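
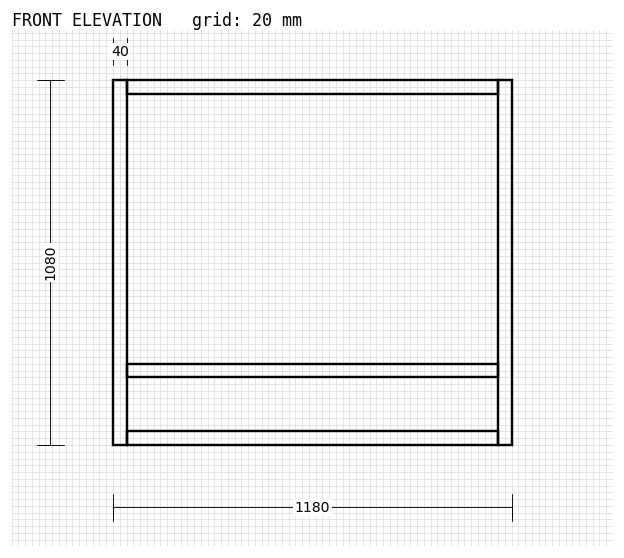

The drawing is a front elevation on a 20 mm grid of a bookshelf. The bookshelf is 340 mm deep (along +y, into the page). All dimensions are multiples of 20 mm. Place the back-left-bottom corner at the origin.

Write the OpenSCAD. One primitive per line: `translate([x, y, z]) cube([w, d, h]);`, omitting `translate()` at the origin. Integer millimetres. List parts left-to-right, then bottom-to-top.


cube([40, 340, 1080]);
translate([40, 0, 0]) cube([1100, 340, 40]);
translate([40, 0, 200]) cube([1100, 340, 40]);
translate([40, 0, 1040]) cube([1100, 340, 40]);
translate([1140, 0, 0]) cube([40, 340, 1080]);


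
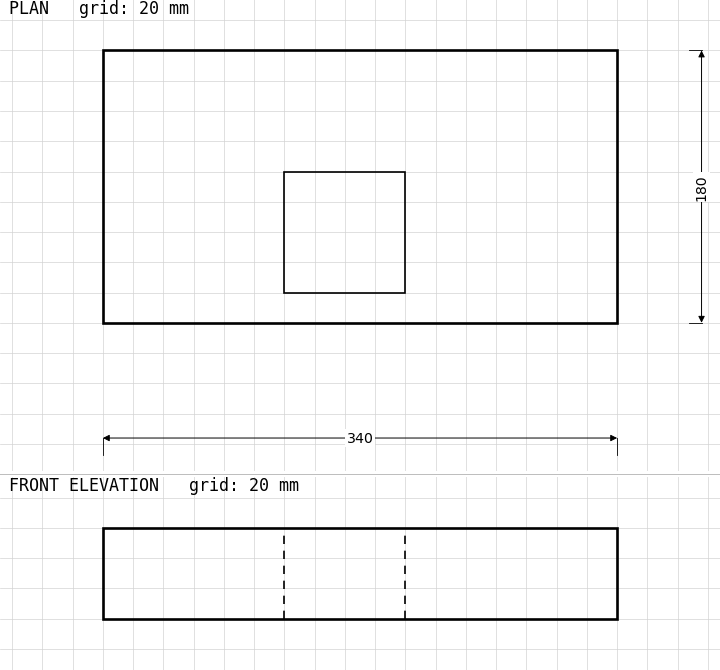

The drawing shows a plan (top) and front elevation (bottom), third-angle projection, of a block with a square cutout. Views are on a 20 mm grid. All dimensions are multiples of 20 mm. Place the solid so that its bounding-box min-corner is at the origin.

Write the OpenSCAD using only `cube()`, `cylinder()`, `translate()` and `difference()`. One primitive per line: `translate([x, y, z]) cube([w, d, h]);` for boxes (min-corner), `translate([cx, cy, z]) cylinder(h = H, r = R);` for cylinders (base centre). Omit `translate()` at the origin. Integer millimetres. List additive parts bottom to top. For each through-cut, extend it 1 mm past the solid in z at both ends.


difference() {
  cube([340, 180, 60]);
  translate([120, 20, -1]) cube([80, 80, 62]);
}


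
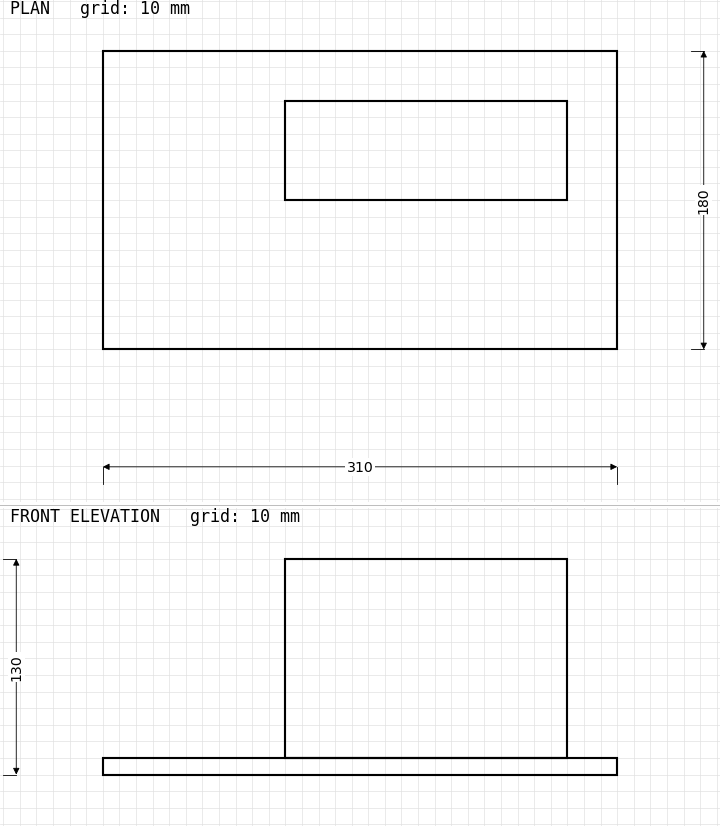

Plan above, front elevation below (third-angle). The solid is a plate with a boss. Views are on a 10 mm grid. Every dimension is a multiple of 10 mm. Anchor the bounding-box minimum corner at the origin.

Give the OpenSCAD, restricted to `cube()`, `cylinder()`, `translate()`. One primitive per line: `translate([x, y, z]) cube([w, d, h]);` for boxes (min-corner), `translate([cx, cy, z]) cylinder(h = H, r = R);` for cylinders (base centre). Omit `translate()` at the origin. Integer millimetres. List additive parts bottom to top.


cube([310, 180, 10]);
translate([110, 90, 10]) cube([170, 60, 120]);


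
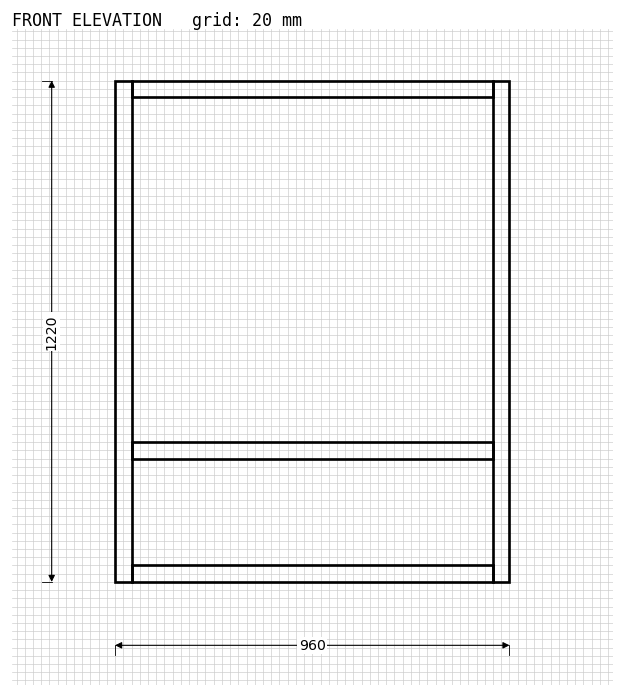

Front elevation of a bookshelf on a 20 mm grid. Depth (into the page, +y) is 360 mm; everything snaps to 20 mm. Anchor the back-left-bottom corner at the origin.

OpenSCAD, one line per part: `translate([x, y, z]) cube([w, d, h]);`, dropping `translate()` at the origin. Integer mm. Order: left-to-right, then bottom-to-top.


cube([40, 360, 1220]);
translate([40, 0, 0]) cube([880, 360, 40]);
translate([40, 0, 300]) cube([880, 360, 40]);
translate([40, 0, 1180]) cube([880, 360, 40]);
translate([920, 0, 0]) cube([40, 360, 1220]);


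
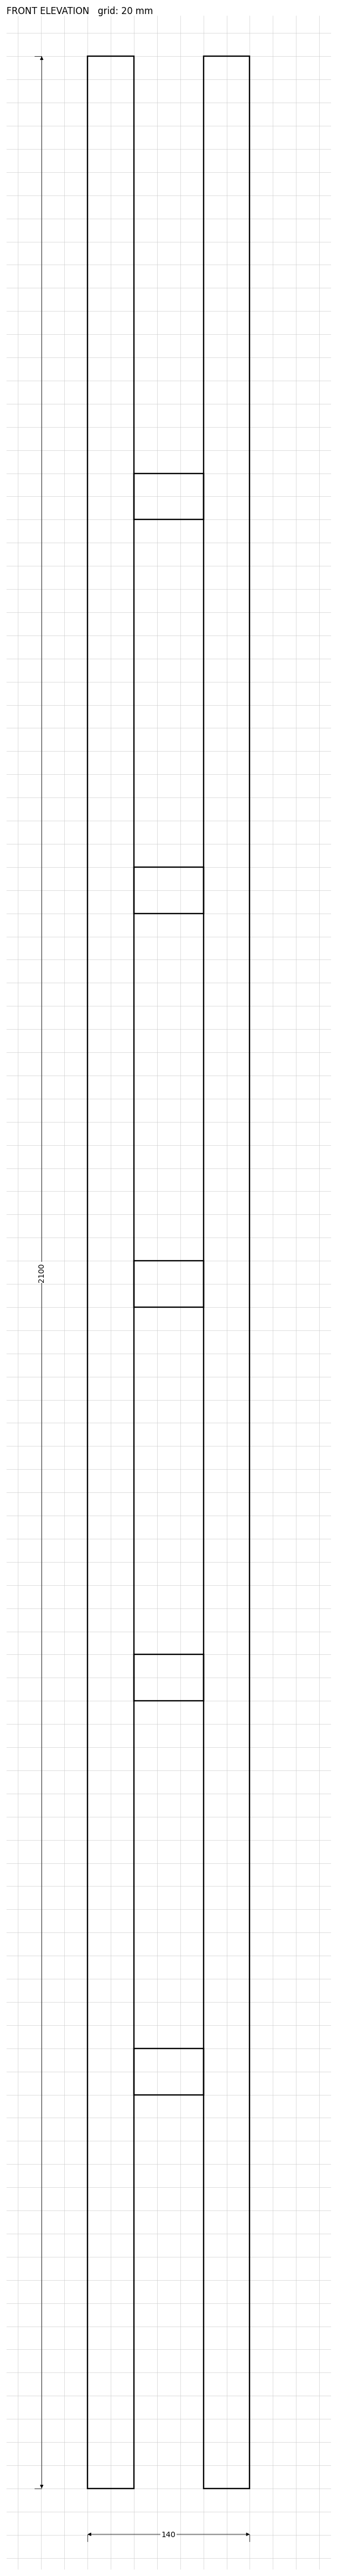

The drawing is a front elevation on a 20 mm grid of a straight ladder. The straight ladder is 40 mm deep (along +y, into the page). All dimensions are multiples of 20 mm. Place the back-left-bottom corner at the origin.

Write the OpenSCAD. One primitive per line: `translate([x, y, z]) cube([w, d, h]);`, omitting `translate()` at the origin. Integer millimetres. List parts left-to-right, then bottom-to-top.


cube([40, 40, 2100]);
translate([40, 0, 340]) cube([60, 40, 40]);
translate([40, 0, 680]) cube([60, 40, 40]);
translate([40, 0, 1020]) cube([60, 40, 40]);
translate([40, 0, 1360]) cube([60, 40, 40]);
translate([40, 0, 1700]) cube([60, 40, 40]);
translate([100, 0, 0]) cube([40, 40, 2100]);


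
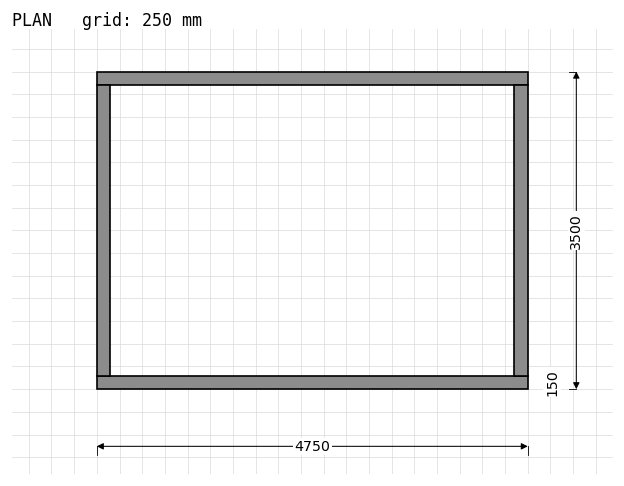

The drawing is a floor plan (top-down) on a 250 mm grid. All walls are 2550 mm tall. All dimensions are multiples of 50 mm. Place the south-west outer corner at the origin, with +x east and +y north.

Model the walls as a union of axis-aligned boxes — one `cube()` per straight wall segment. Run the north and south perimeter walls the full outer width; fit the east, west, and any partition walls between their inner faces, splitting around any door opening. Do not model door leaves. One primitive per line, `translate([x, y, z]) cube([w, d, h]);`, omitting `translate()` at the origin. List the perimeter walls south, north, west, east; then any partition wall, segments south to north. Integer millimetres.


cube([4750, 150, 2550]);
translate([0, 3350, 0]) cube([4750, 150, 2550]);
translate([0, 150, 0]) cube([150, 3200, 2550]);
translate([4600, 150, 0]) cube([150, 3200, 2550]);


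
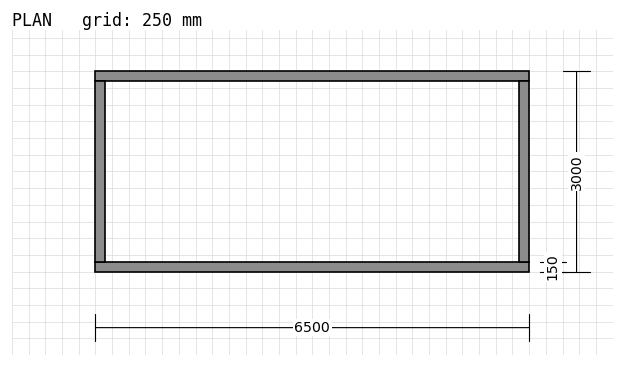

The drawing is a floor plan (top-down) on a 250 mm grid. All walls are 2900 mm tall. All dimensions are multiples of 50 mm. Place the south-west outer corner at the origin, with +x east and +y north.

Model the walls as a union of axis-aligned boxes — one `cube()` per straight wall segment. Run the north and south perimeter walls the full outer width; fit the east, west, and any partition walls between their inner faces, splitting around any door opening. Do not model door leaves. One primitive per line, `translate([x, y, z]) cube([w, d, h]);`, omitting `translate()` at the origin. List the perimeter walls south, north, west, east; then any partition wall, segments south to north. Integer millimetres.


cube([6500, 150, 2900]);
translate([0, 2850, 0]) cube([6500, 150, 2900]);
translate([0, 150, 0]) cube([150, 2700, 2900]);
translate([6350, 150, 0]) cube([150, 2700, 2900]);


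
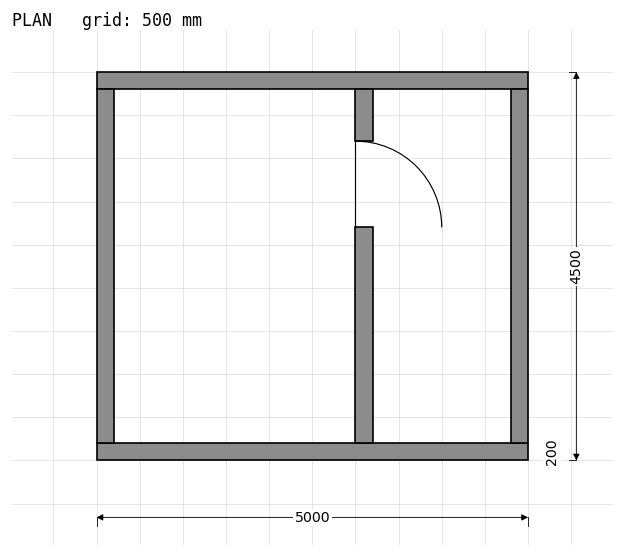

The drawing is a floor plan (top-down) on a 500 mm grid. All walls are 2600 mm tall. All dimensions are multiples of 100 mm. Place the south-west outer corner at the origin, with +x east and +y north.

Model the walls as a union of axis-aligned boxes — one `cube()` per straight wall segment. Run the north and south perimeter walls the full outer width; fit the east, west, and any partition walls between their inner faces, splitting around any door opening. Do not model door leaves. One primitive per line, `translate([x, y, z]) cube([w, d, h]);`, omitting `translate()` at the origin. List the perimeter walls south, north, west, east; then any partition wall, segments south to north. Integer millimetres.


cube([5000, 200, 2600]);
translate([0, 4300, 0]) cube([5000, 200, 2600]);
translate([0, 200, 0]) cube([200, 4100, 2600]);
translate([4800, 200, 0]) cube([200, 4100, 2600]);
translate([3000, 200, 0]) cube([200, 2500, 2600]);
translate([3000, 3700, 0]) cube([200, 600, 2600]);


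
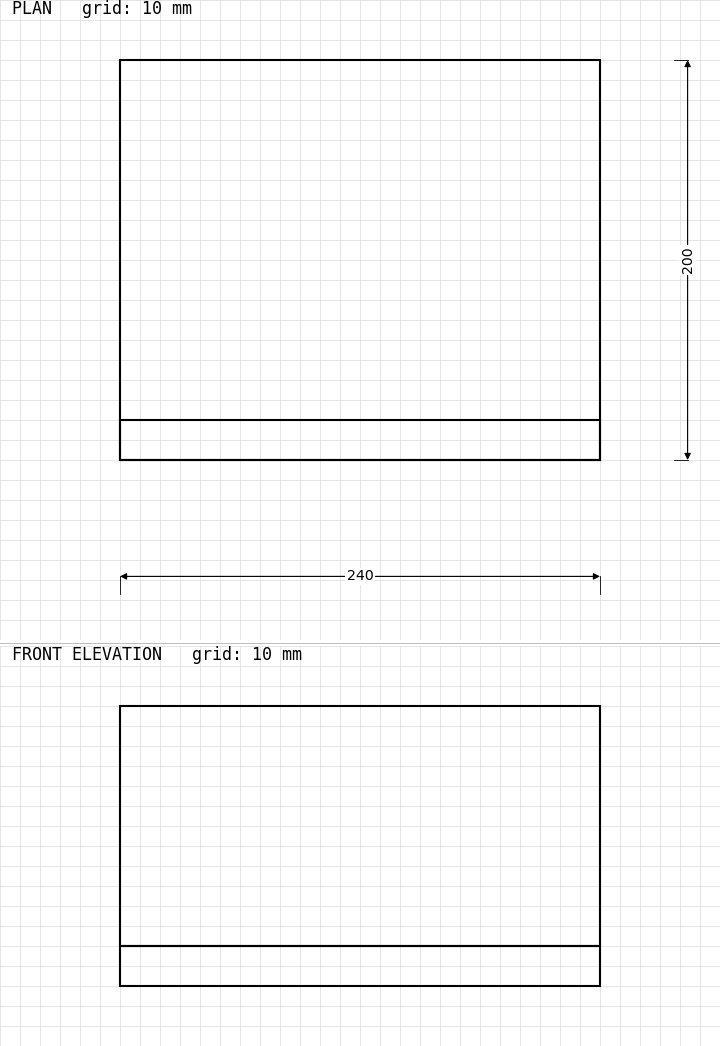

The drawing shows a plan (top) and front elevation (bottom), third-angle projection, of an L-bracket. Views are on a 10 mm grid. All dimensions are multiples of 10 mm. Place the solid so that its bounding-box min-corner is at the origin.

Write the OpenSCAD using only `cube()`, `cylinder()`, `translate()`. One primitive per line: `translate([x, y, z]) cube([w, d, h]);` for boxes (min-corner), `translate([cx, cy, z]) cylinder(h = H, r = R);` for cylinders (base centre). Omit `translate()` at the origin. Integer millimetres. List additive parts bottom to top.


cube([240, 200, 20]);
translate([0, 0, 20]) cube([240, 20, 120]);


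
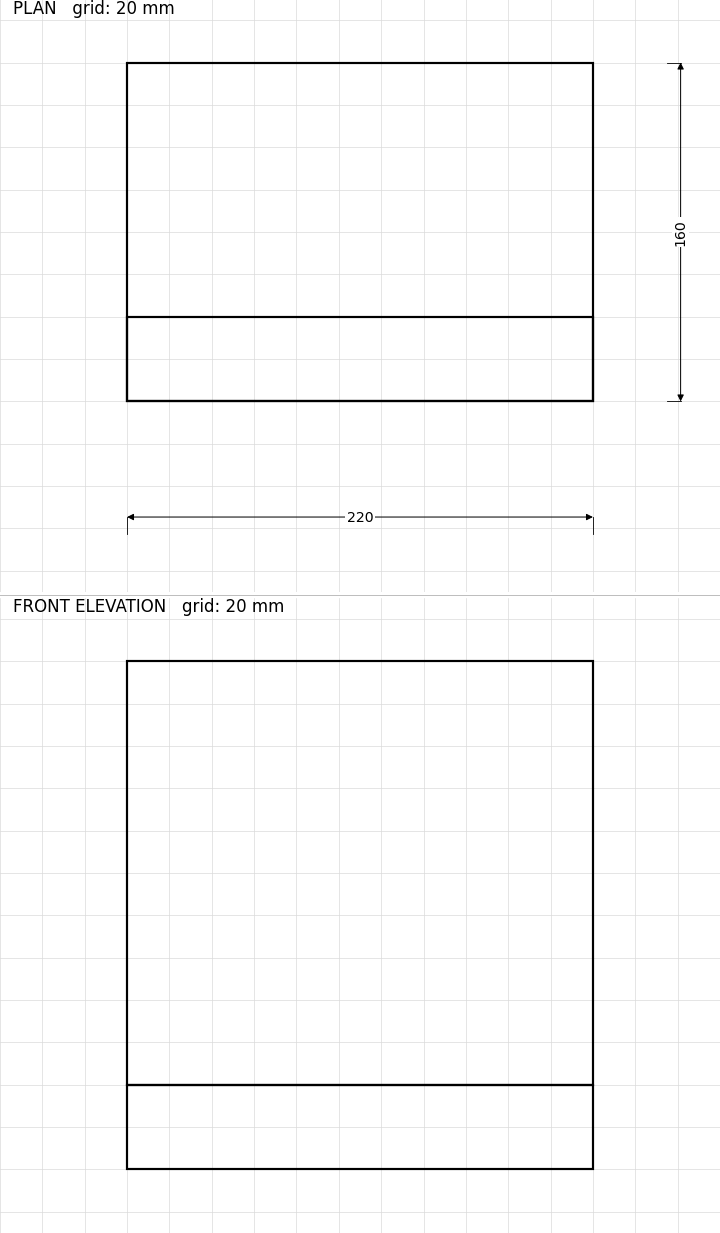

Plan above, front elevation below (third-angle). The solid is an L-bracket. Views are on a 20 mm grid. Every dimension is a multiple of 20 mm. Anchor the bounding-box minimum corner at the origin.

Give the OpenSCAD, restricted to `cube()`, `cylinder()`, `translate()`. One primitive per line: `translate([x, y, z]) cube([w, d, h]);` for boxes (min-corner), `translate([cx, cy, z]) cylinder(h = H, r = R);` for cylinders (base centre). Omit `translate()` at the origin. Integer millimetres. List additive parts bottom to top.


cube([220, 160, 40]);
translate([0, 0, 40]) cube([220, 40, 200]);


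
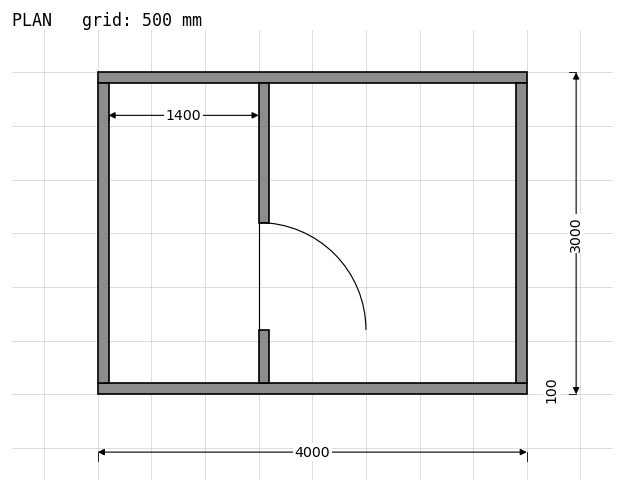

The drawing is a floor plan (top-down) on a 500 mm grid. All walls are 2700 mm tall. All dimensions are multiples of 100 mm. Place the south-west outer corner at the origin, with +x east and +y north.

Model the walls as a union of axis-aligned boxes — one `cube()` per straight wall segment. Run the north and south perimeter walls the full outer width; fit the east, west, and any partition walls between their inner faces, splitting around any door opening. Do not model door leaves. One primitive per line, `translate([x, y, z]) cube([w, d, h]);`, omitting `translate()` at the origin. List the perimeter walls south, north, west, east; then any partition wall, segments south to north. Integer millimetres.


cube([4000, 100, 2700]);
translate([0, 2900, 0]) cube([4000, 100, 2700]);
translate([0, 100, 0]) cube([100, 2800, 2700]);
translate([3900, 100, 0]) cube([100, 2800, 2700]);
translate([1500, 100, 0]) cube([100, 500, 2700]);
translate([1500, 1600, 0]) cube([100, 1300, 2700]);


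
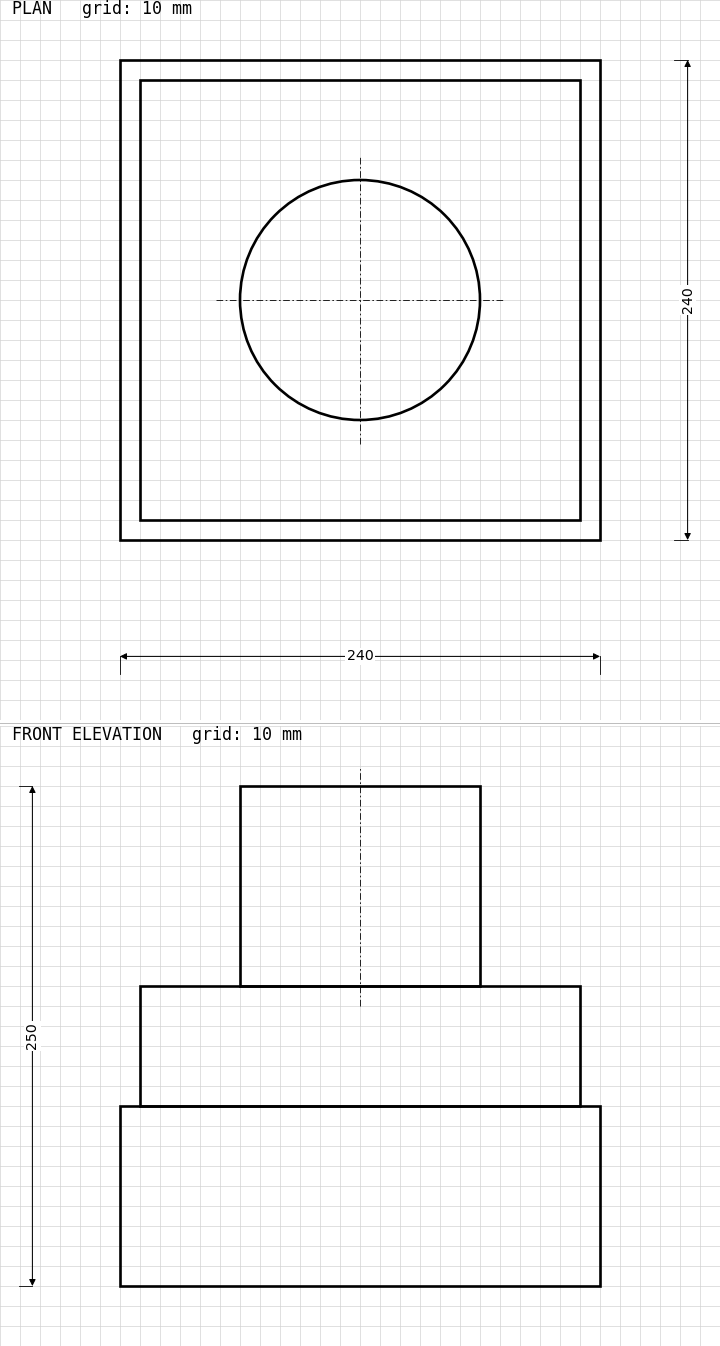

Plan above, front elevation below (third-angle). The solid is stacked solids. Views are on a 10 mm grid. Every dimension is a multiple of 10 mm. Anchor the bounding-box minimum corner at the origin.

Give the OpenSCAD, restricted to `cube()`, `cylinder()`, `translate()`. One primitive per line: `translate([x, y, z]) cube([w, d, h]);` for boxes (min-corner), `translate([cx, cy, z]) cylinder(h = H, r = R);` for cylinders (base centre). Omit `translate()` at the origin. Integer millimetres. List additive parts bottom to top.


cube([240, 240, 90]);
translate([10, 10, 90]) cube([220, 220, 60]);
translate([120, 120, 150]) cylinder(h = 100, r = 60);


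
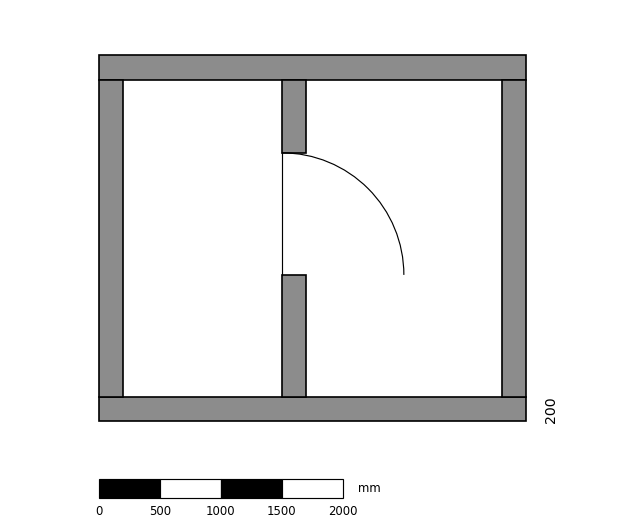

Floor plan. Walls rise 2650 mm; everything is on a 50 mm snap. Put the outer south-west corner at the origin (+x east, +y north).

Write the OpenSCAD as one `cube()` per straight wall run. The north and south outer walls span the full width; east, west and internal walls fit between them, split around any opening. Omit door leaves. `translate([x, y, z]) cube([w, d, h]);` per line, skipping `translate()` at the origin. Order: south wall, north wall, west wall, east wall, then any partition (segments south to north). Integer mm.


cube([3500, 200, 2650]);
translate([0, 2800, 0]) cube([3500, 200, 2650]);
translate([0, 200, 0]) cube([200, 2600, 2650]);
translate([3300, 200, 0]) cube([200, 2600, 2650]);
translate([1500, 200, 0]) cube([200, 1000, 2650]);
translate([1500, 2200, 0]) cube([200, 600, 2650]);


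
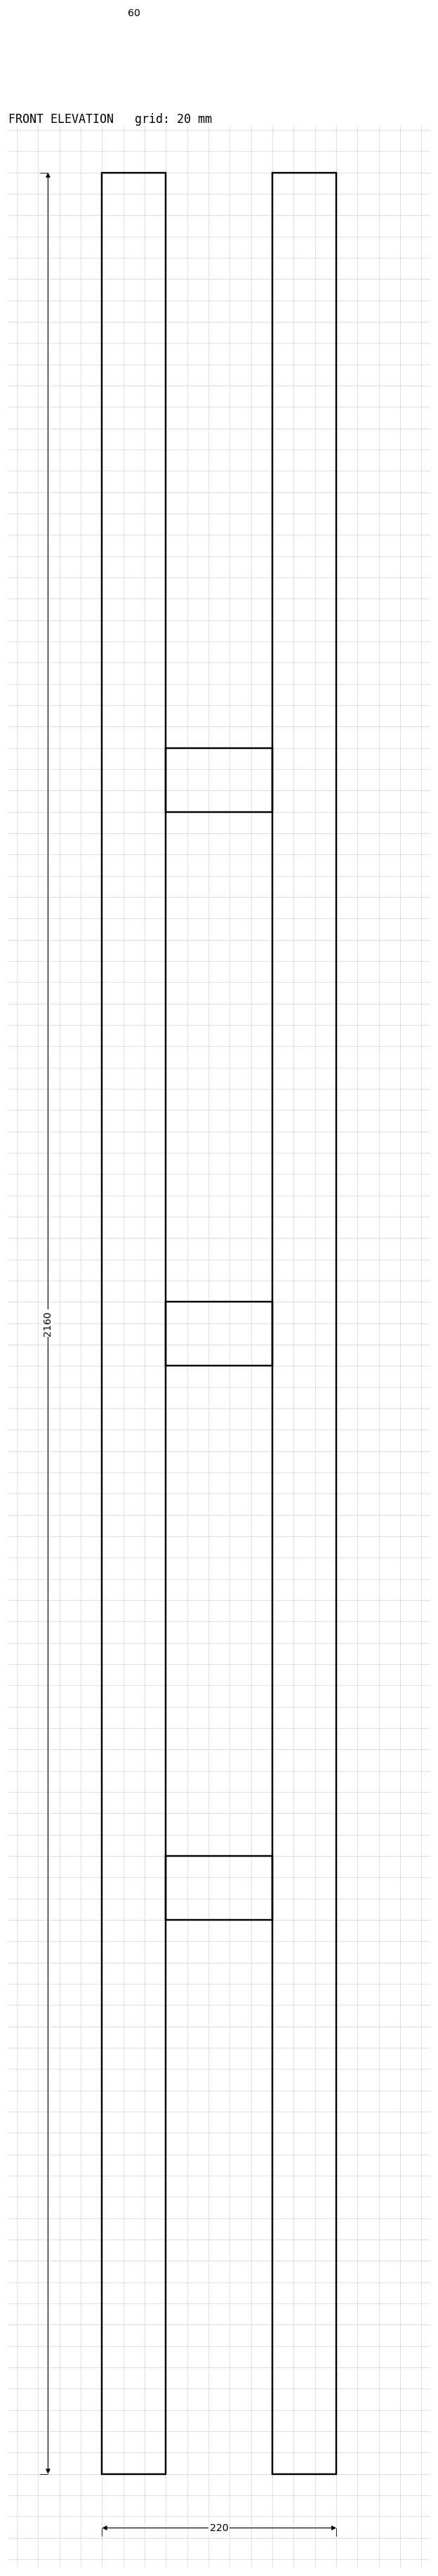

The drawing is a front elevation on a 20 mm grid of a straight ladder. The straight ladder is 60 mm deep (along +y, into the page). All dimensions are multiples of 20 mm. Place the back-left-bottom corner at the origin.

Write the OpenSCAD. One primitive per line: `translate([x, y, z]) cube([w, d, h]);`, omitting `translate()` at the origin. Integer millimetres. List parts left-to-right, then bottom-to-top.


cube([60, 60, 2160]);
translate([60, 0, 520]) cube([100, 60, 60]);
translate([60, 0, 1040]) cube([100, 60, 60]);
translate([60, 0, 1560]) cube([100, 60, 60]);
translate([160, 0, 0]) cube([60, 60, 2160]);


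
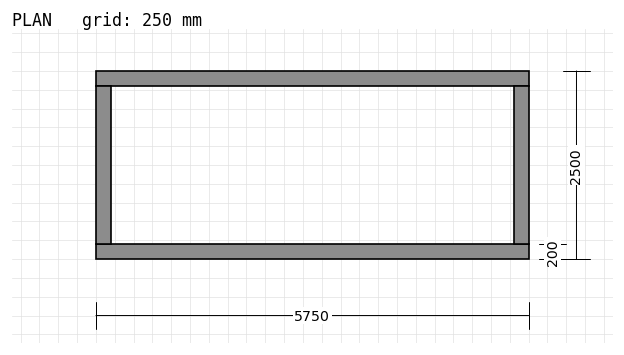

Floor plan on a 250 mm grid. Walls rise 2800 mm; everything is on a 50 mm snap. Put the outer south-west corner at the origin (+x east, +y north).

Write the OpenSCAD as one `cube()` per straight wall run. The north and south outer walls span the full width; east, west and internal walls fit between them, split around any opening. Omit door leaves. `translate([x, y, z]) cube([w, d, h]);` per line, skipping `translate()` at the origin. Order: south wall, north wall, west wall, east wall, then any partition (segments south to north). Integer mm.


cube([5750, 200, 2800]);
translate([0, 2300, 0]) cube([5750, 200, 2800]);
translate([0, 200, 0]) cube([200, 2100, 2800]);
translate([5550, 200, 0]) cube([200, 2100, 2800]);


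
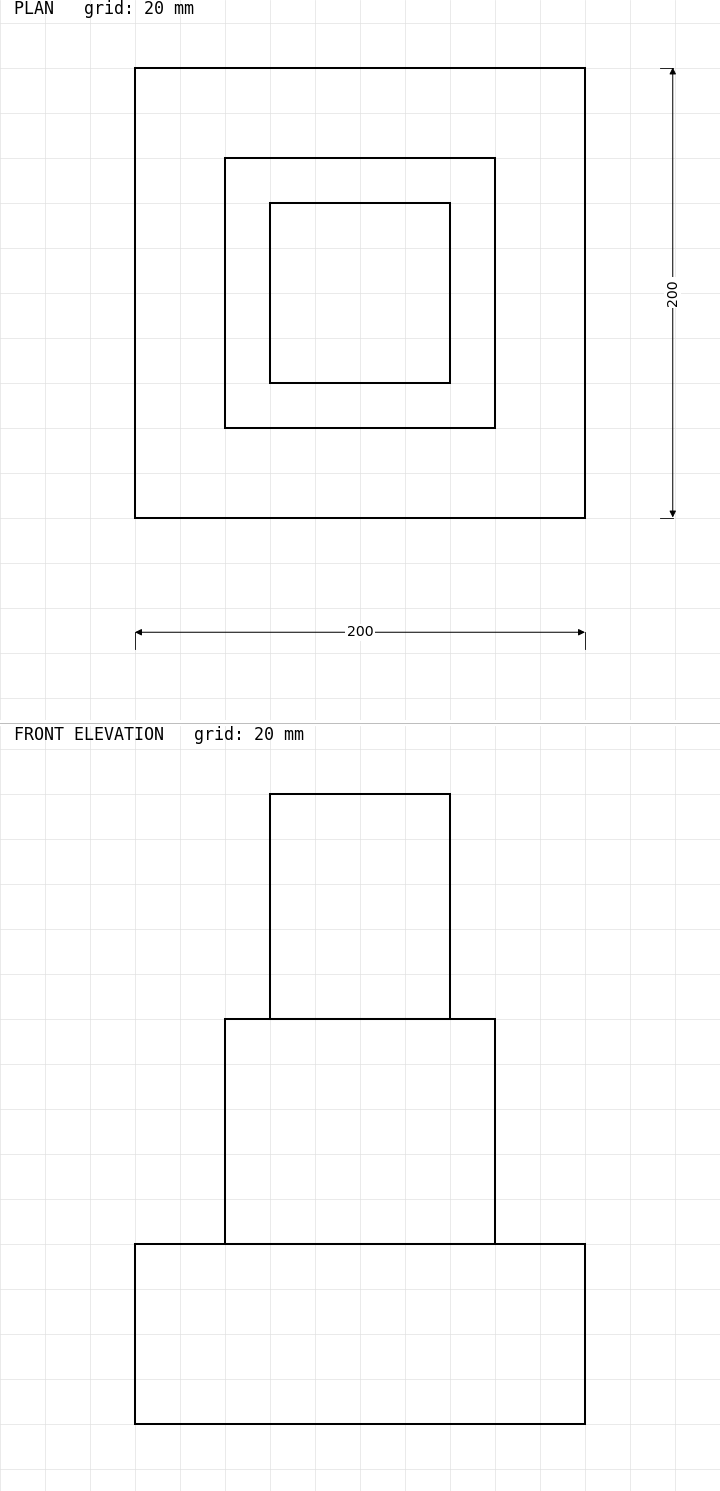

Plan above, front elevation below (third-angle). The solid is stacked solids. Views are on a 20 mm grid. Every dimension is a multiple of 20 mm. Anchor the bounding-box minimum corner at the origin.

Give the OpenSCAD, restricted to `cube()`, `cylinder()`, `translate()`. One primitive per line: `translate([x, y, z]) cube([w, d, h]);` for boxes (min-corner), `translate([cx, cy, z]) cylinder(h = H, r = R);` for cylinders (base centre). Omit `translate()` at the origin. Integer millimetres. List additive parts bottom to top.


cube([200, 200, 80]);
translate([40, 40, 80]) cube([120, 120, 100]);
translate([60, 60, 180]) cube([80, 80, 100]);


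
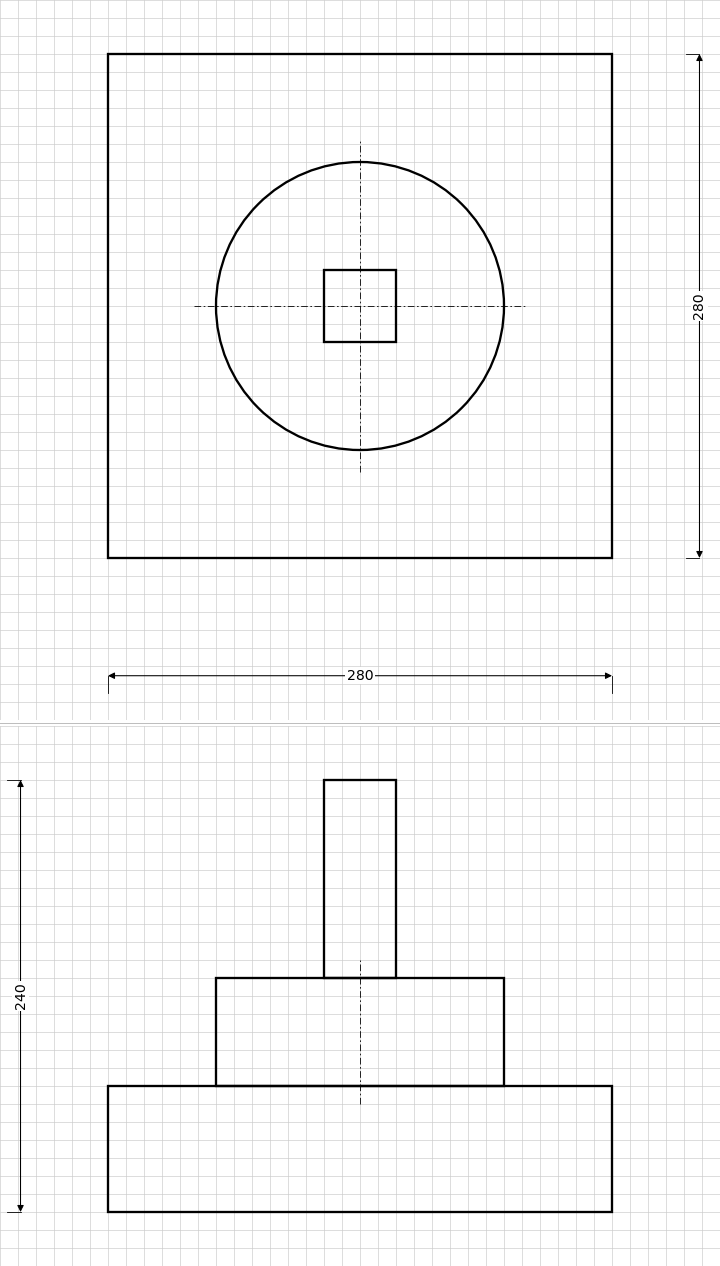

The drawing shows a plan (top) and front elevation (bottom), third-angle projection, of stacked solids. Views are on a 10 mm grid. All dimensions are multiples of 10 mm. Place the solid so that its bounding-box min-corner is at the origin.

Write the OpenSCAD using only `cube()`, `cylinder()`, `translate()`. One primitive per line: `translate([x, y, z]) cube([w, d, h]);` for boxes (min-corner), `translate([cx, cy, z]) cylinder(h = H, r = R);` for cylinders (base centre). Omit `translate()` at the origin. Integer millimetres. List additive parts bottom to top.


cube([280, 280, 70]);
translate([140, 140, 70]) cylinder(h = 60, r = 80);
translate([120, 120, 130]) cube([40, 40, 110]);


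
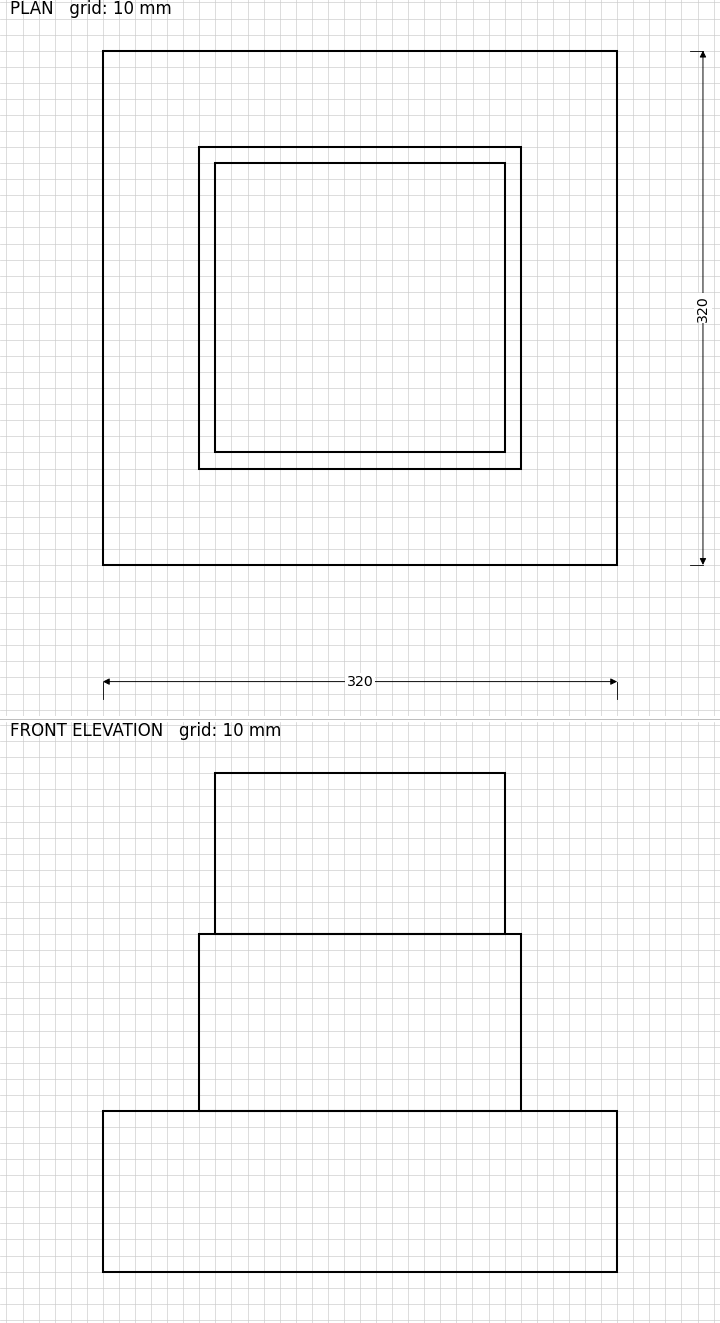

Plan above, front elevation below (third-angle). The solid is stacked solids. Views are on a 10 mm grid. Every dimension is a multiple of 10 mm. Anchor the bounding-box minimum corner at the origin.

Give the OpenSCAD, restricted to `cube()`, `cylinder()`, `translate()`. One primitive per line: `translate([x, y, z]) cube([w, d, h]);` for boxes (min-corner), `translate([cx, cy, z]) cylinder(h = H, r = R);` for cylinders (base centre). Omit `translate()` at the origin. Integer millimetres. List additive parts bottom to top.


cube([320, 320, 100]);
translate([60, 60, 100]) cube([200, 200, 110]);
translate([70, 70, 210]) cube([180, 180, 100]);


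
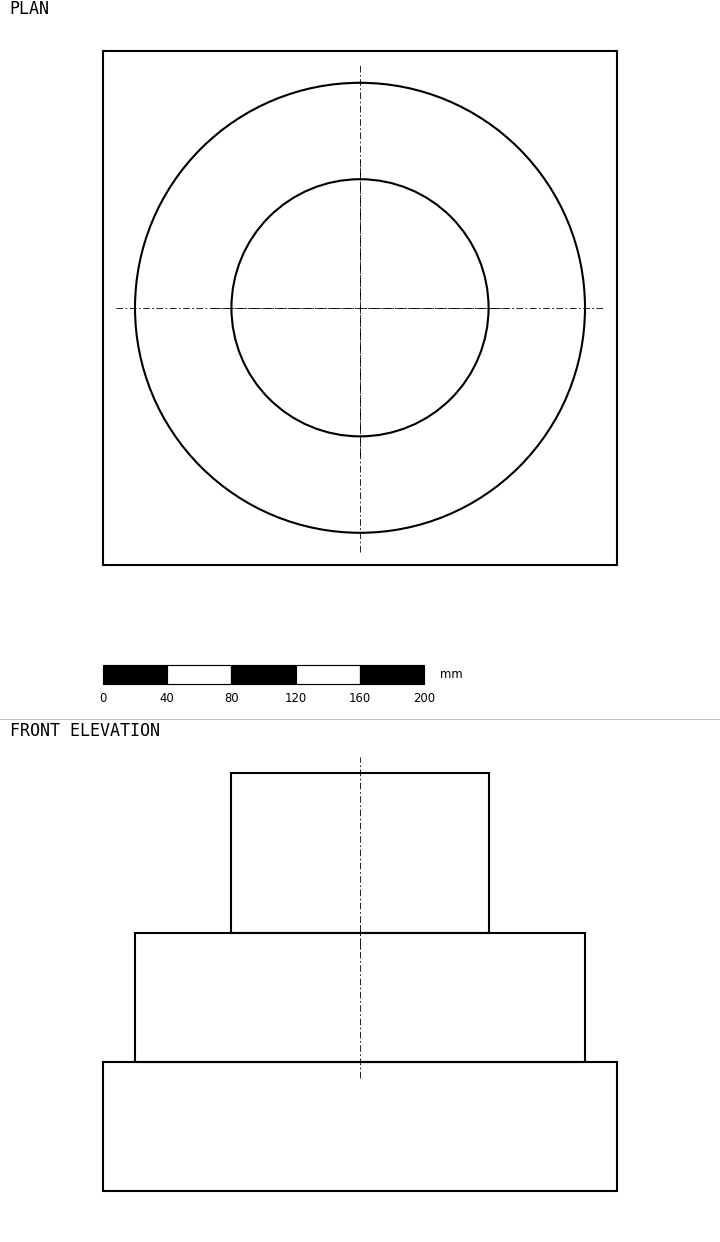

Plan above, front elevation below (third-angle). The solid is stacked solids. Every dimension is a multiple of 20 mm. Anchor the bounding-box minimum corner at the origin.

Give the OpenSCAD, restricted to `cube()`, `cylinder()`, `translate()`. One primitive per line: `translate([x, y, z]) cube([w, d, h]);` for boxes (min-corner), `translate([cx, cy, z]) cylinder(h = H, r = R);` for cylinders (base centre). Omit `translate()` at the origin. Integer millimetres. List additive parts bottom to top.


cube([320, 320, 80]);
translate([160, 160, 80]) cylinder(h = 80, r = 140);
translate([160, 160, 160]) cylinder(h = 100, r = 80);


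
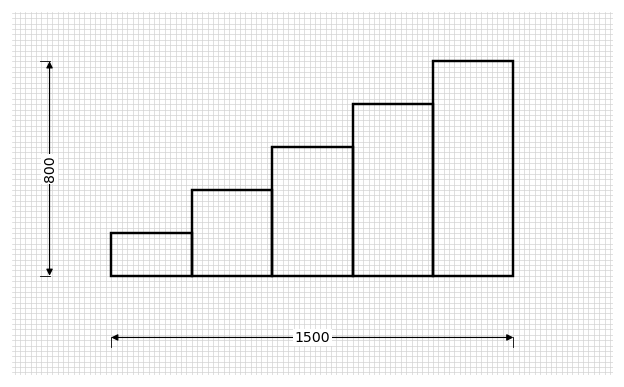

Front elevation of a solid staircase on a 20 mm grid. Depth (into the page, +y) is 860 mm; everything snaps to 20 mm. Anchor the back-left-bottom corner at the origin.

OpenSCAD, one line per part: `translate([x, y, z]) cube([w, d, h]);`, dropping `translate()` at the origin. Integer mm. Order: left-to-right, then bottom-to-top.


cube([300, 860, 160]);
translate([300, 0, 0]) cube([300, 860, 320]);
translate([600, 0, 0]) cube([300, 860, 480]);
translate([900, 0, 0]) cube([300, 860, 640]);
translate([1200, 0, 0]) cube([300, 860, 800]);


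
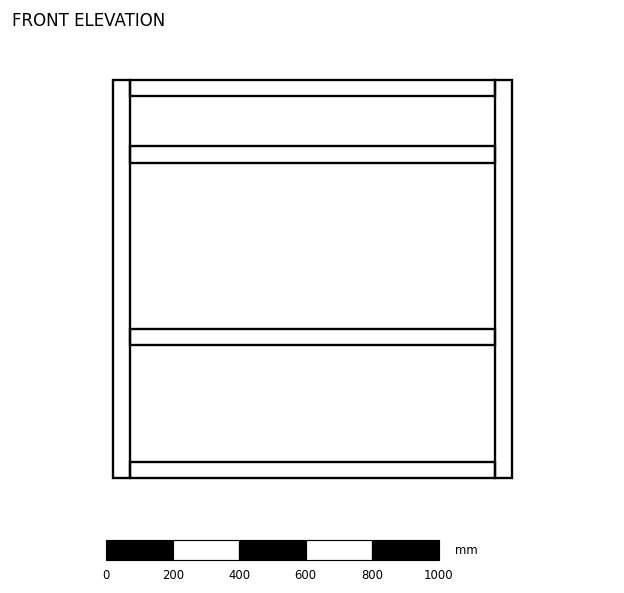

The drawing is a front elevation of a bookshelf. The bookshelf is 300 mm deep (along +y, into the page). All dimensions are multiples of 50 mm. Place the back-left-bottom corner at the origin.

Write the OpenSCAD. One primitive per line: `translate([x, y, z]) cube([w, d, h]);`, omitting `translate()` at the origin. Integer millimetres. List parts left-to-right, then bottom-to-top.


cube([50, 300, 1200]);
translate([50, 0, 0]) cube([1100, 300, 50]);
translate([50, 0, 400]) cube([1100, 300, 50]);
translate([50, 0, 950]) cube([1100, 300, 50]);
translate([50, 0, 1150]) cube([1100, 300, 50]);
translate([1150, 0, 0]) cube([50, 300, 1200]);


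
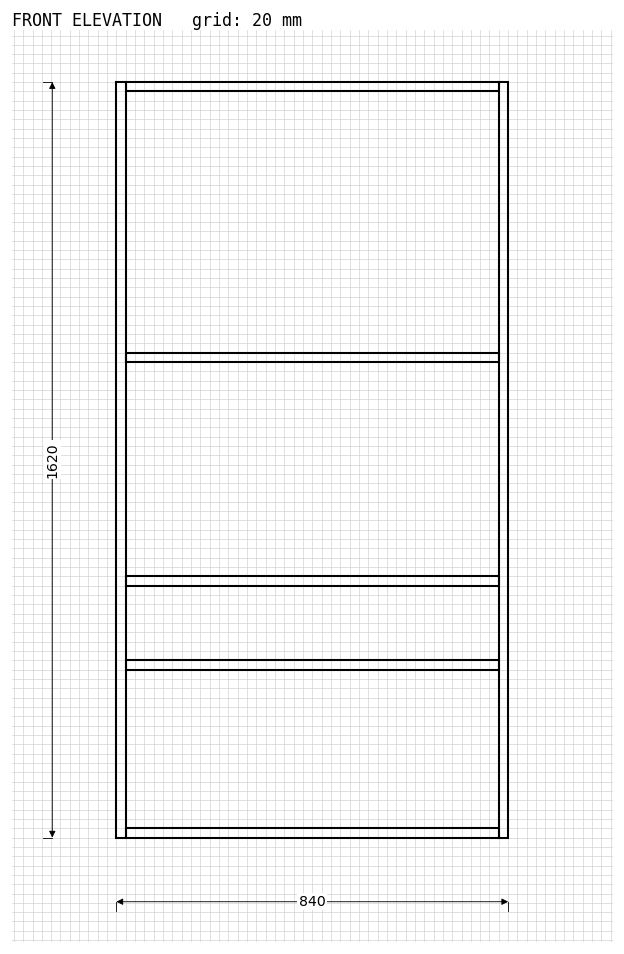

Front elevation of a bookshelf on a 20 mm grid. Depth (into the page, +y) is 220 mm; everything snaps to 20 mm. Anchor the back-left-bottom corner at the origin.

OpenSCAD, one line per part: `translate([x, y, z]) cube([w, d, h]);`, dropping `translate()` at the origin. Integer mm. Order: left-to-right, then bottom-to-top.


cube([20, 220, 1620]);
translate([20, 0, 0]) cube([800, 220, 20]);
translate([20, 0, 360]) cube([800, 220, 20]);
translate([20, 0, 540]) cube([800, 220, 20]);
translate([20, 0, 1020]) cube([800, 220, 20]);
translate([20, 0, 1600]) cube([800, 220, 20]);
translate([820, 0, 0]) cube([20, 220, 1620]);


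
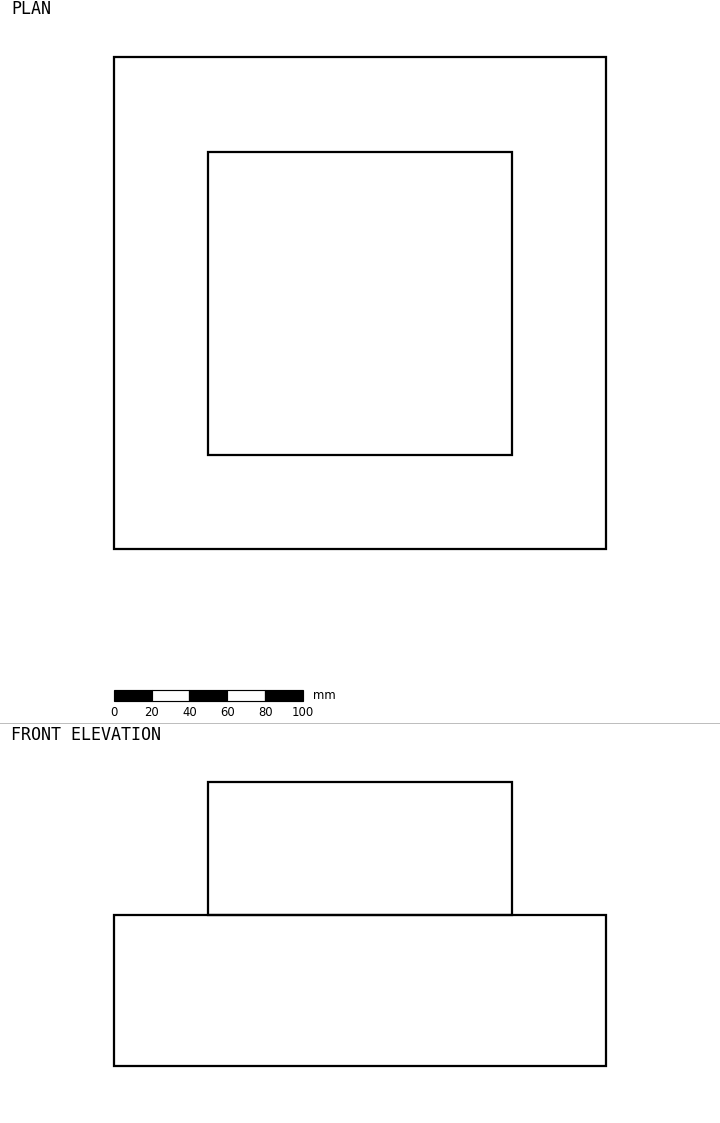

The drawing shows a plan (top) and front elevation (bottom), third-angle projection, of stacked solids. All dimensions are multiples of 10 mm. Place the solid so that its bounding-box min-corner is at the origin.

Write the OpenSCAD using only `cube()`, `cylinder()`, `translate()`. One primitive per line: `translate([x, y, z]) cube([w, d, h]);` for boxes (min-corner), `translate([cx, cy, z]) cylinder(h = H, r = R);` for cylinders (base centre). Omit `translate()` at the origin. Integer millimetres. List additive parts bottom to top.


cube([260, 260, 80]);
translate([50, 50, 80]) cube([160, 160, 70]);


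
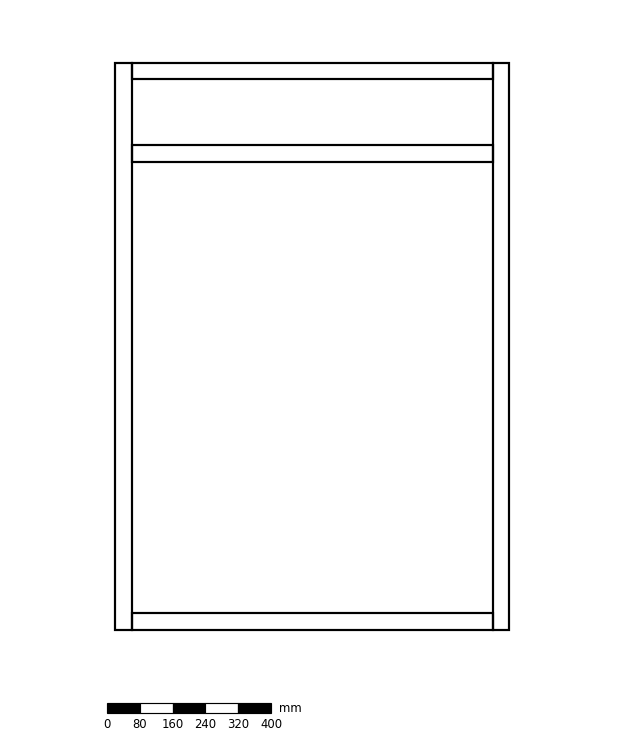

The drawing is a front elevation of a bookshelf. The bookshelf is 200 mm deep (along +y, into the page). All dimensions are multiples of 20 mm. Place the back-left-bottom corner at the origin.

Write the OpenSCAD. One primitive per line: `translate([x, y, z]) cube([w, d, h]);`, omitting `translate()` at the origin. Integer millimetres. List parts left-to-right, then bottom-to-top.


cube([40, 200, 1380]);
translate([40, 0, 0]) cube([880, 200, 40]);
translate([40, 0, 1140]) cube([880, 200, 40]);
translate([40, 0, 1340]) cube([880, 200, 40]);
translate([920, 0, 0]) cube([40, 200, 1380]);


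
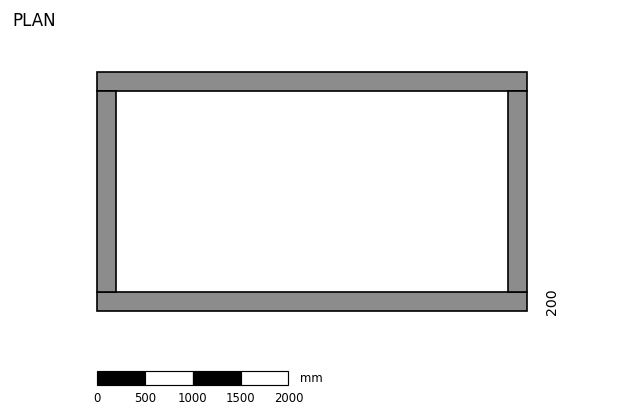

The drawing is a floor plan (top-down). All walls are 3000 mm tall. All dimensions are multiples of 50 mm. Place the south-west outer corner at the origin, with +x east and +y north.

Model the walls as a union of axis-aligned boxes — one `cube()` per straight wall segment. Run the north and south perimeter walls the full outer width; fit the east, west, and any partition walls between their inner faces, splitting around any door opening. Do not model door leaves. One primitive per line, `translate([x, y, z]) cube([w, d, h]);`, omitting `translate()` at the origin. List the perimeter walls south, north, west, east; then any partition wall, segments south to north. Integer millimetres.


cube([4500, 200, 3000]);
translate([0, 2300, 0]) cube([4500, 200, 3000]);
translate([0, 200, 0]) cube([200, 2100, 3000]);
translate([4300, 200, 0]) cube([200, 2100, 3000]);


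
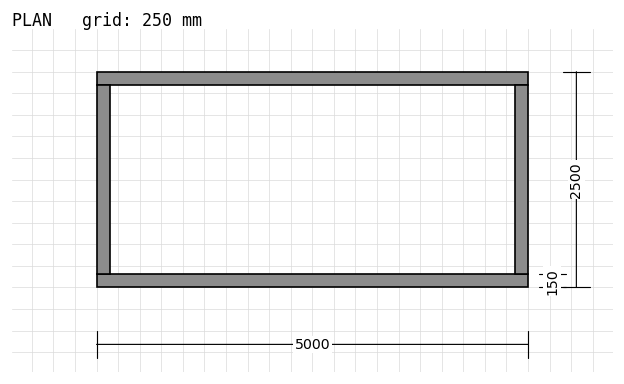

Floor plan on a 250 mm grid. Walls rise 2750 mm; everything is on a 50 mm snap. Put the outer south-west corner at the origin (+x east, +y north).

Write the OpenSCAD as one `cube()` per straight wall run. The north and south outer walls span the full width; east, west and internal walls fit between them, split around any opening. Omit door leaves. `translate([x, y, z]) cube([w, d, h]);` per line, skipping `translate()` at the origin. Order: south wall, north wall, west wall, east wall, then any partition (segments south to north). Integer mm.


cube([5000, 150, 2750]);
translate([0, 2350, 0]) cube([5000, 150, 2750]);
translate([0, 150, 0]) cube([150, 2200, 2750]);
translate([4850, 150, 0]) cube([150, 2200, 2750]);


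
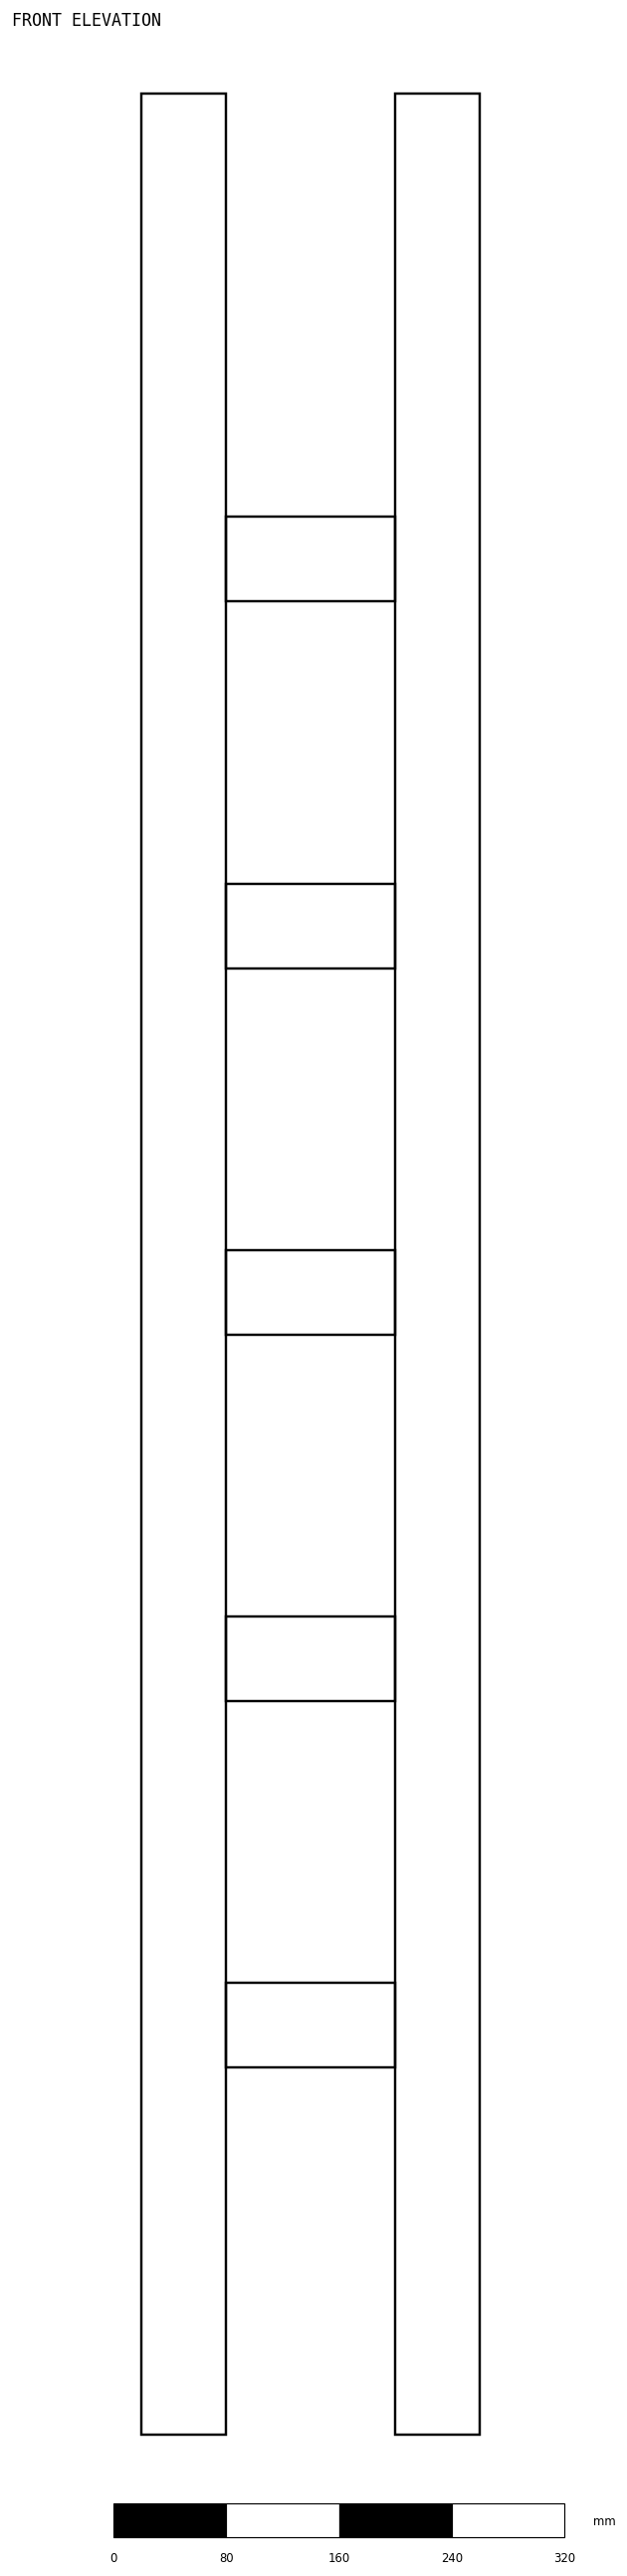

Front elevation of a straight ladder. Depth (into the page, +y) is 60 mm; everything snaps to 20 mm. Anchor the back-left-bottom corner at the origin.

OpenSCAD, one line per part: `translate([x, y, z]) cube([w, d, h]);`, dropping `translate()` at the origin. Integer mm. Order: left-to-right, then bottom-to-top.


cube([60, 60, 1660]);
translate([60, 0, 260]) cube([120, 60, 60]);
translate([60, 0, 520]) cube([120, 60, 60]);
translate([60, 0, 780]) cube([120, 60, 60]);
translate([60, 0, 1040]) cube([120, 60, 60]);
translate([60, 0, 1300]) cube([120, 60, 60]);
translate([180, 0, 0]) cube([60, 60, 1660]);


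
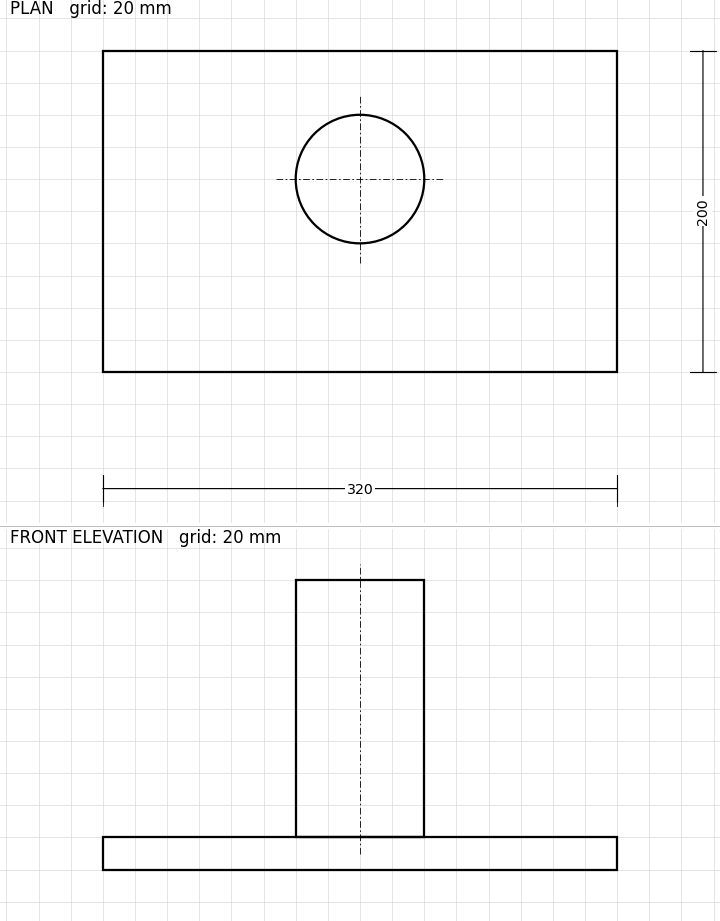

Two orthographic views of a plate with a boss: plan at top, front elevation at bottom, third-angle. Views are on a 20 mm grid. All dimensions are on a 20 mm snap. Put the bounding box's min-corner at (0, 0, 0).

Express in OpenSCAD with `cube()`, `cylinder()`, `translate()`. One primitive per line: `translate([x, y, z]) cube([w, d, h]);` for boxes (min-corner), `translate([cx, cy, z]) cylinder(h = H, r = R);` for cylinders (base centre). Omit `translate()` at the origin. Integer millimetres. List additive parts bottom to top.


cube([320, 200, 20]);
translate([160, 120, 20]) cylinder(h = 160, r = 40);


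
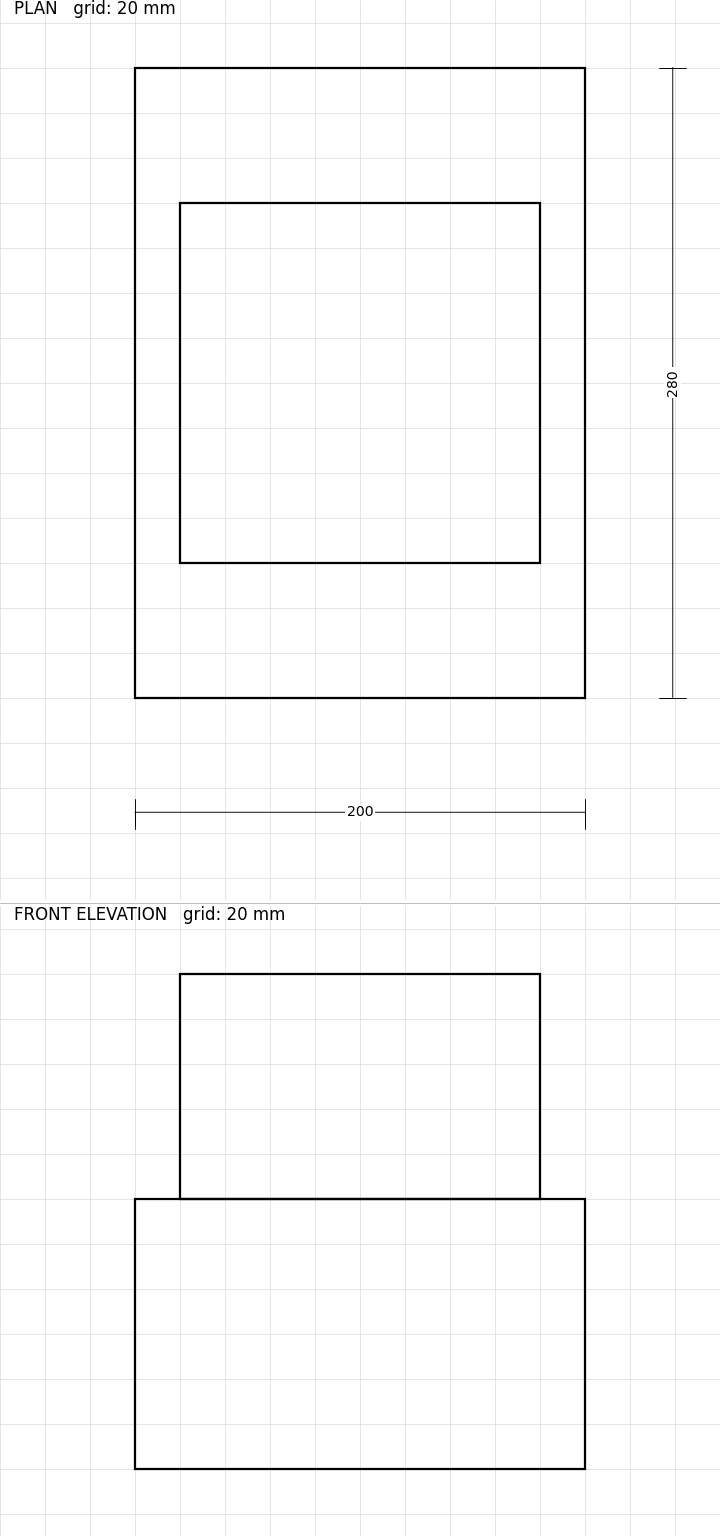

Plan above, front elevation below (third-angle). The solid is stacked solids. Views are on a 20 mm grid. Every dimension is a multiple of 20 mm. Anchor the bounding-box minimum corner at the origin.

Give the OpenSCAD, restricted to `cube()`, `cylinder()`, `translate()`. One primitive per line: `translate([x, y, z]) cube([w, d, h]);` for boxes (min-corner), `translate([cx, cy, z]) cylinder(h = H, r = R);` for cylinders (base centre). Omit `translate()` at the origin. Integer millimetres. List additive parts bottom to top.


cube([200, 280, 120]);
translate([20, 60, 120]) cube([160, 160, 100]);


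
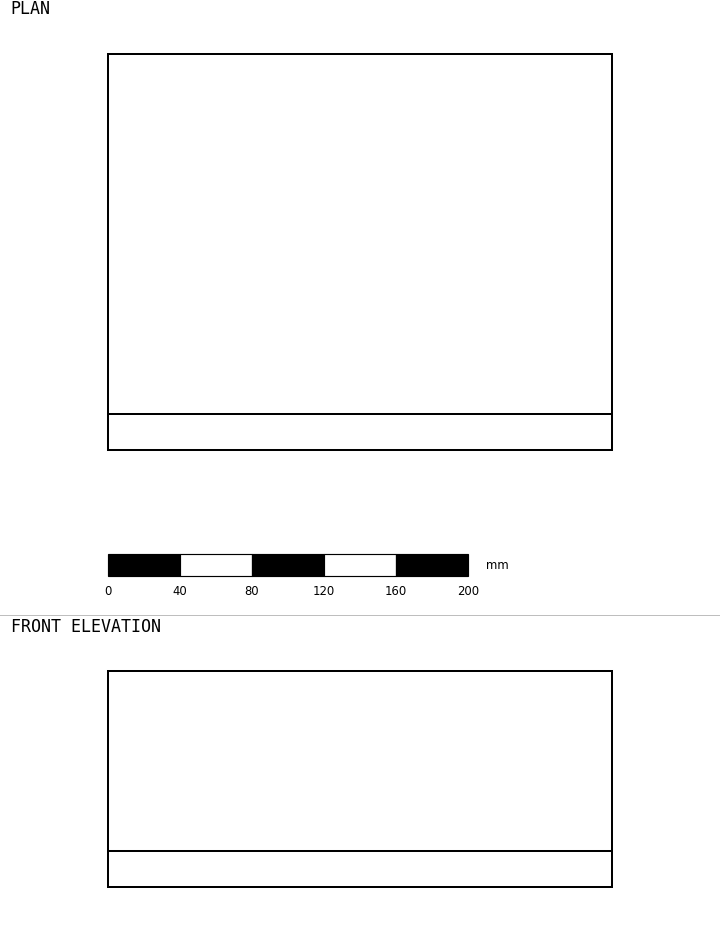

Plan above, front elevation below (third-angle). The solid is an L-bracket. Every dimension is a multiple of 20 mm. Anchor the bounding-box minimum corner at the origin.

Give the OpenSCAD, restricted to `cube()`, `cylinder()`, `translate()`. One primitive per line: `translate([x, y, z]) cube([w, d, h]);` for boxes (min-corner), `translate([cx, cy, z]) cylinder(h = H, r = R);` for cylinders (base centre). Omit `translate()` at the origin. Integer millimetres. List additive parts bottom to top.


cube([280, 220, 20]);
translate([0, 0, 20]) cube([280, 20, 100]);


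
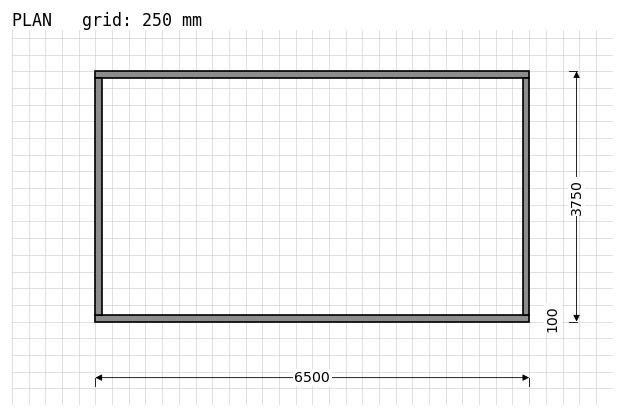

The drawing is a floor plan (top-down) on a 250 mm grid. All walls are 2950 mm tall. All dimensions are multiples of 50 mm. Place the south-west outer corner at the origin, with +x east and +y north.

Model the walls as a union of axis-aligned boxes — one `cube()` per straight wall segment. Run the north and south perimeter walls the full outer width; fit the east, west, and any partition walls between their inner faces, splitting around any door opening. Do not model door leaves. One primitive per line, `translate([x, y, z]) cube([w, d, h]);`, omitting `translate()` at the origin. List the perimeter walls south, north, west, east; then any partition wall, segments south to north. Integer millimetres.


cube([6500, 100, 2950]);
translate([0, 3650, 0]) cube([6500, 100, 2950]);
translate([0, 100, 0]) cube([100, 3550, 2950]);
translate([6400, 100, 0]) cube([100, 3550, 2950]);


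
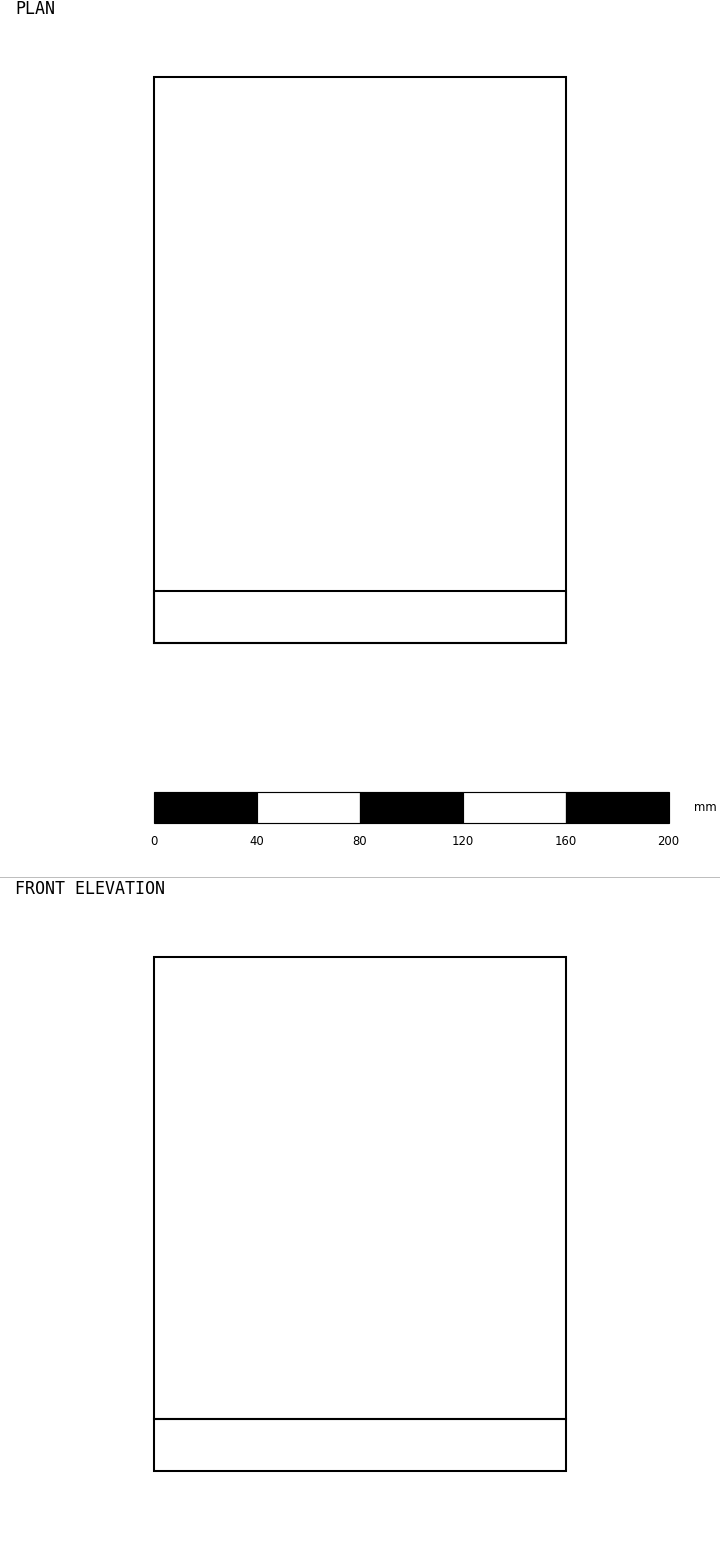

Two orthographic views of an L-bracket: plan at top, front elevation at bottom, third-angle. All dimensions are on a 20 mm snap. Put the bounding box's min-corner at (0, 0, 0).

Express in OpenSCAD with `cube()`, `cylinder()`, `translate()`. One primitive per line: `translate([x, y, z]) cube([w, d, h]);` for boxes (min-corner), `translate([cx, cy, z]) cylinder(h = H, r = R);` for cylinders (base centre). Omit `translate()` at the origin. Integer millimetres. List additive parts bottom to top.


cube([160, 220, 20]);
translate([0, 0, 20]) cube([160, 20, 180]);


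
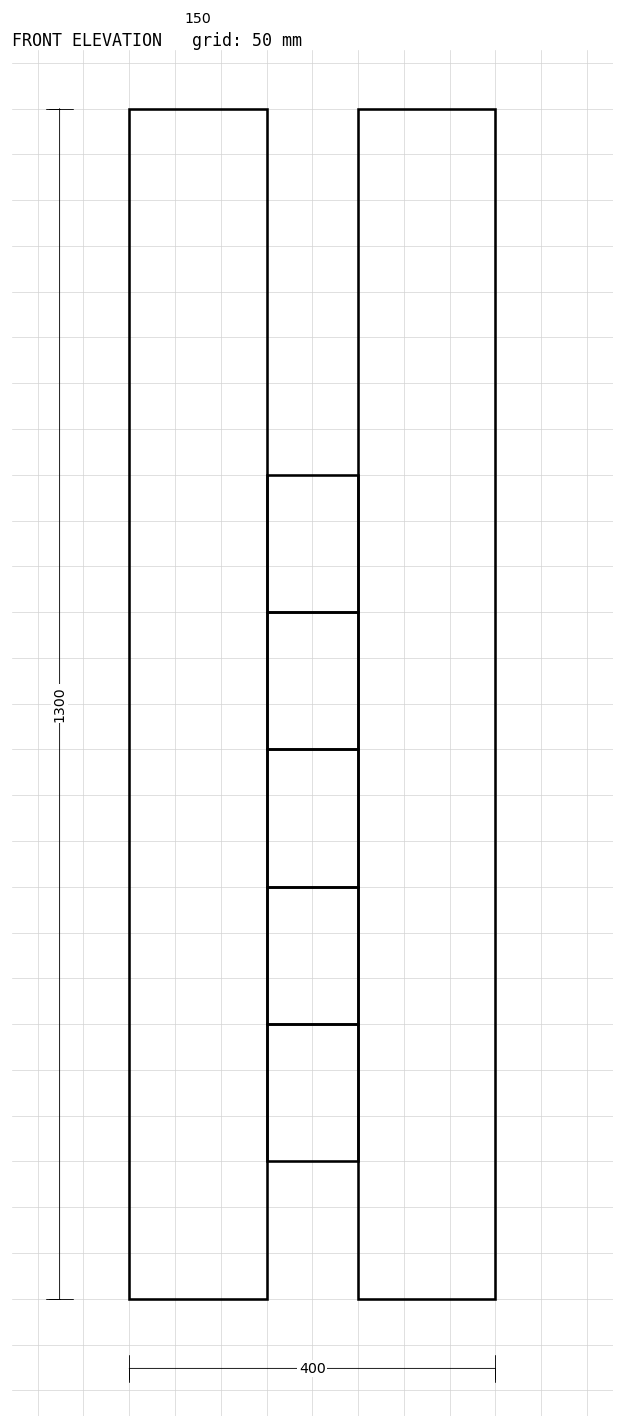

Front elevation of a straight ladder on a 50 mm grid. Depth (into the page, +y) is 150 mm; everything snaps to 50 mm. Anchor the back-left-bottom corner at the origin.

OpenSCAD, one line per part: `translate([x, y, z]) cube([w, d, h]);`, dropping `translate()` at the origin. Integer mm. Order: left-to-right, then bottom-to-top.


cube([150, 150, 1300]);
translate([150, 0, 150]) cube([100, 150, 150]);
translate([150, 0, 300]) cube([100, 150, 150]);
translate([150, 0, 450]) cube([100, 150, 150]);
translate([150, 0, 600]) cube([100, 150, 150]);
translate([150, 0, 750]) cube([100, 150, 150]);
translate([250, 0, 0]) cube([150, 150, 1300]);


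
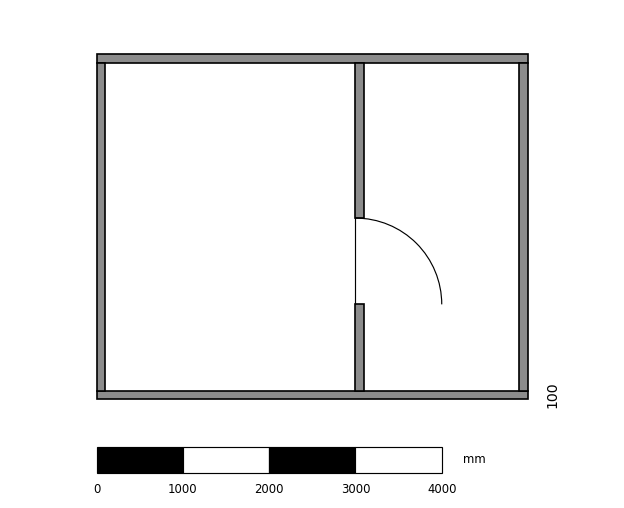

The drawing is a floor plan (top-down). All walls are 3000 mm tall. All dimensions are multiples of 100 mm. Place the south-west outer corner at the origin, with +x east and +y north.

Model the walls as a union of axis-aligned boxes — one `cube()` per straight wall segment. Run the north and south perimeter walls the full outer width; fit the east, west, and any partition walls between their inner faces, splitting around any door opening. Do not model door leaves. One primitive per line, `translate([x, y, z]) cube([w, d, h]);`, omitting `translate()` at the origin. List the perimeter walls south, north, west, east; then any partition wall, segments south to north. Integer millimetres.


cube([5000, 100, 3000]);
translate([0, 3900, 0]) cube([5000, 100, 3000]);
translate([0, 100, 0]) cube([100, 3800, 3000]);
translate([4900, 100, 0]) cube([100, 3800, 3000]);
translate([3000, 100, 0]) cube([100, 1000, 3000]);
translate([3000, 2100, 0]) cube([100, 1800, 3000]);


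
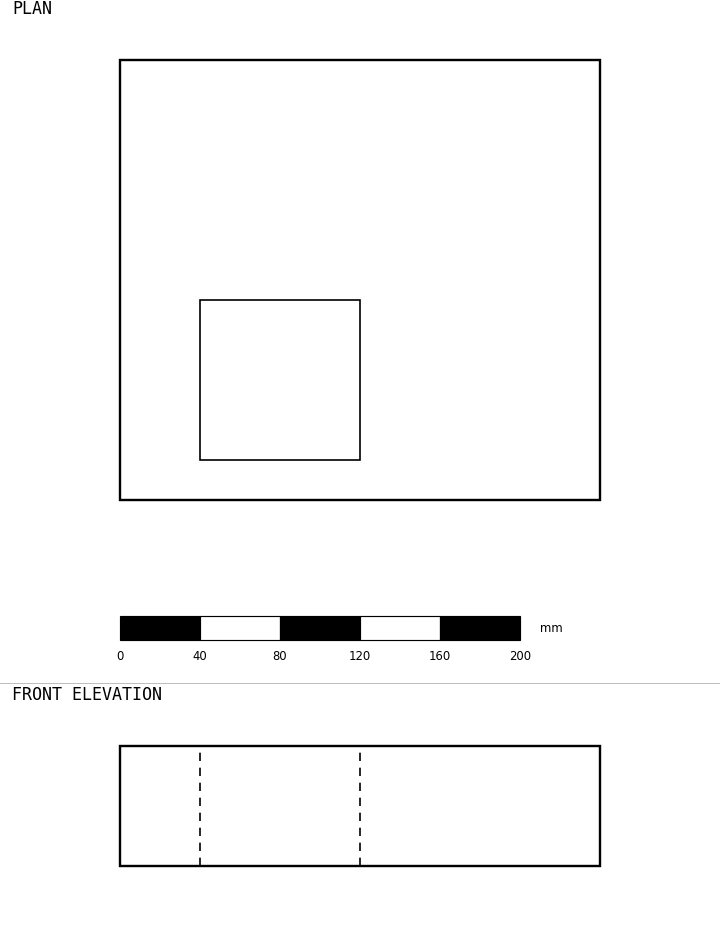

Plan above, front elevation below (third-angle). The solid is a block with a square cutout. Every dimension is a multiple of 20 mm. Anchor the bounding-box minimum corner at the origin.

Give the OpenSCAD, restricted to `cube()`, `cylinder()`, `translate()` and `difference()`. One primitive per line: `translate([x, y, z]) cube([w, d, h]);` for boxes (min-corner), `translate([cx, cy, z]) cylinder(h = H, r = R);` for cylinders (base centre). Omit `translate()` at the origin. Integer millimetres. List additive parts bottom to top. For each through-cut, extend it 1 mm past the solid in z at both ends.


difference() {
  cube([240, 220, 60]);
  translate([40, 20, -1]) cube([80, 80, 62]);
}
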